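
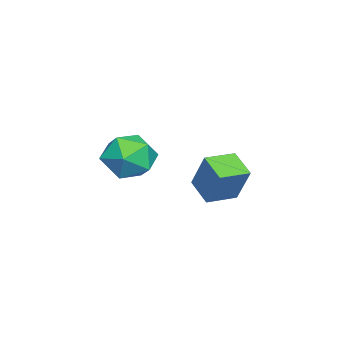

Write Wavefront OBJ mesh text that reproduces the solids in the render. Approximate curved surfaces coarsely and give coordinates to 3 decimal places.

v 1.253 2.593 1.632
v 1.616 3.059 2.801
v 0.547 3.27 1.581
v 0.91 3.737 2.75
v 1.85 3.183 1.21
v 2.213 3.65 2.379
v 1.144 3.861 1.159
v 1.507 4.327 2.328
v 0.347 1.116 1.531
v 0.773 0.483 2.054
v -0.893 0.277 1.526
v -0.467 -0.356 2.049
v -0.682 0.47 2.406
v 0.084 0.988 2.409
v -0.204 -0.228 1.171
v 0.562 0.29 1.174
v 0.433 -0.348 1.831
v 0.138 0.083 2.595
v -0.258 0.677 0.985
v -0.553 1.108 1.749
f 2 4 1
f 5 2 1
f 1 4 3
f 3 5 1
f 2 8 4
f 6 2 5
f 6 8 2
f 4 8 3
f 7 5 3
f 3 8 7
f 7 6 5
f 8 6 7
f 9 20 14
f 9 14 10
f 9 10 16
f 9 16 19
f 9 19 20
f 10 14 18
f 14 20 13
f 20 19 11
f 19 16 15
f 16 10 17
f 12 18 13
f 12 13 11
f 12 11 15
f 12 15 17
f 12 17 18
f 13 18 14
f 11 13 20
f 15 11 19
f 17 15 16
f 18 17 10



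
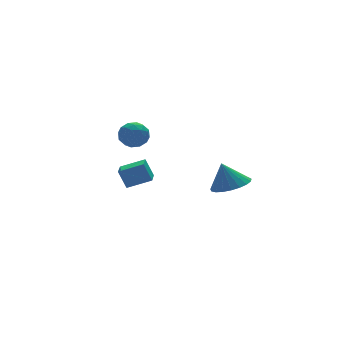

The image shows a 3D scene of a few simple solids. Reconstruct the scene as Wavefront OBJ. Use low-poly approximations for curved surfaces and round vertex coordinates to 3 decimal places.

v 0.212 -3.941 1.905
v 0.763 -3.259 1.827
v -0.052 -3.599 3.035
v 0.447 -3.115 1.71
v 0.091 -3.114 1.627
v -0.245 -3.256 1.592
v -0.501 -3.517 1.611
v -0.634 -3.85 1.68
v -0.621 -4.199 1.789
v -0.464 -4.504 1.917
v -0.19 -4.711 2.044
v 0.153 -4.785 2.146
v 0.507 -4.713 2.207
v 0.809 -4.507 2.215
v 1.009 -4.204 2.17
v 1.07 -3.855 2.079
v 0.983 -3.52 1.958
v -1.404 2.156 2.938
v -0.86 1.68 2.872
v -2.18 1.3 2.728
v -1.636 0.824 2.662
v -1.79 1.112 3.31
v -1.31 1.64 3.44
v -1.73 1.34 2.16
v -1.25 1.868 2.29
v -1.062 1.175 2.391
v -1.099 1.034 3.102
v -1.941 1.946 2.498
v -1.978 1.805 3.209
v -1.064 1.993 2.924
v -1.976 0.987 2.676
v -2.066 1.156 3.057
v -1.747 0.876 3.019
v -1.328 1.97 3.257
v -1.009 1.69 3.219
v -1.556 1.356 3.476
v -2.031 1.29 2.381
v -1.712 1.01 2.343
v -1.293 2.104 2.581
v -0.974 1.824 2.543
v -1.484 1.624 2.124
v -0.863 1.416 2.602
v -1.319 0.913 2.479
v -1.374 1.217 2.184
v -1.092 1.527 2.26
v -0.885 1.333 3.02
v -1.341 0.831 2.896
v -1.431 1 3.277
v -1.15 1.31 3.354
v -1.003 1.037 2.737
v -1.699 2.149 2.704
v -2.155 1.647 2.58
v -1.89 1.67 2.246
v -1.609 1.98 2.323
v -1.721 2.067 3.121
v -2.177 1.564 2.998
v -1.948 1.453 3.34
v -1.666 1.763 3.416
v -2.037 1.943 2.863
v -2.713 -0.26 0.686
v -2.947 0.062 1.549
v -2.249 0.528 0.517
v -2.483 0.85 1.38
v -1.757 -0.73 1.12
v -1.991 -0.408 1.983
v -1.293 0.058 0.951
v -1.527 0.38 1.814
f 2 1 4
f 2 4 3
f 4 1 5
f 4 5 3
f 5 1 6
f 5 6 3
f 6 1 7
f 6 7 3
f 7 1 8
f 7 8 3
f 8 1 9
f 8 9 3
f 9 1 10
f 9 10 3
f 10 1 11
f 10 11 3
f 11 1 12
f 11 12 3
f 12 1 13
f 12 13 3
f 13 1 14
f 13 14 3
f 14 1 15
f 14 15 3
f 15 1 16
f 15 16 3
f 16 1 17
f 16 17 3
f 17 1 2
f 17 2 3
f 18 55 34
f 55 29 58
f 34 58 23
f 55 58 34
f 18 34 30
f 34 23 35
f 30 35 19
f 34 35 30
f 18 30 39
f 30 19 40
f 39 40 25
f 30 40 39
f 18 39 51
f 39 25 54
f 51 54 28
f 39 54 51
f 18 51 55
f 51 28 59
f 55 59 29
f 51 59 55
f 19 35 46
f 35 23 49
f 46 49 27
f 35 49 46
f 23 58 36
f 58 29 57
f 36 57 22
f 58 57 36
f 29 59 56
f 59 28 52
f 56 52 20
f 59 52 56
f 28 54 53
f 54 25 41
f 53 41 24
f 54 41 53
f 25 40 45
f 40 19 42
f 45 42 26
f 40 42 45
f 21 47 33
f 47 27 48
f 33 48 22
f 47 48 33
f 21 33 31
f 33 22 32
f 31 32 20
f 33 32 31
f 21 31 38
f 31 20 37
f 38 37 24
f 31 37 38
f 21 38 43
f 38 24 44
f 43 44 26
f 38 44 43
f 21 43 47
f 43 26 50
f 47 50 27
f 43 50 47
f 22 48 36
f 48 27 49
f 36 49 23
f 48 49 36
f 20 32 56
f 32 22 57
f 56 57 29
f 32 57 56
f 24 37 53
f 37 20 52
f 53 52 28
f 37 52 53
f 26 44 45
f 44 24 41
f 45 41 25
f 44 41 45
f 27 50 46
f 50 26 42
f 46 42 19
f 50 42 46
f 61 63 60
f 64 61 60
f 60 63 62
f 62 64 60
f 61 67 63
f 65 61 64
f 65 67 61
f 63 67 62
f 66 64 62
f 62 67 66
f 66 65 64
f 67 65 66



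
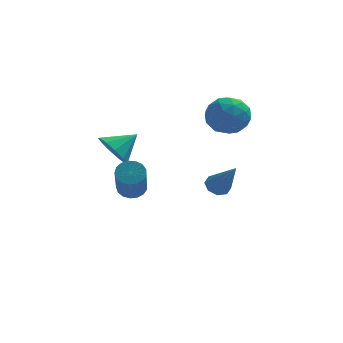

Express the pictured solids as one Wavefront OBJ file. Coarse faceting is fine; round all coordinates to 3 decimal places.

v 0.752 2.577 3.304
v 1.743 2.623 3.739
v 1.017 0.897 2.881
v 2.008 0.943 3.316
v 1.134 0.994 3.953
v 0.97 2.032 4.215
v 1.79 1.488 2.405
v 1.626 2.526 2.667
v 2.384 1.95 3.183
v 1.979 1.645 4.14
v 0.781 1.875 2.48
v 0.376 1.57 3.437
v 1.224 2.747 3.559
v 1.536 0.773 3.061
v 1.022 0.802 3.436
v 1.604 0.83 3.691
v 0.77 2.4 3.839
v 1.353 2.427 4.094
v 0.994 1.47 4.22
v 1.407 1.093 2.526
v 1.99 1.12 2.781
v 1.156 2.69 2.929
v 1.738 2.718 3.184
v 1.766 2.05 2.4
v 2.184 2.379 3.488
v 2.339 1.392 3.239
v 2.211 1.712 2.704
v 2.115 2.322 2.857
v 1.945 2.2 4.05
v 2.101 1.213 3.801
v 1.587 1.242 4.176
v 1.491 1.852 4.33
v 2.322 1.804 3.723
v 0.659 2.307 2.819
v 0.815 1.32 2.57
v 1.269 1.668 2.29
v 1.173 2.278 2.444
v 0.421 2.128 3.381
v 0.576 1.141 3.132
v 0.645 1.198 3.763
v 0.549 1.808 3.916
v 0.438 1.716 2.897
v -3.556 -0.629 2.37
v -2.942 -1.147 1.863
v -2.524 -0.111 3.09
v -3.011 -0.631 1.592
v -3.289 -0.115 1.617
v -3.668 0.206 1.931
v -4.005 0.207 2.412
v -4.17 -0.111 2.877
v -4.1 -0.627 3.149
v -3.822 -1.143 3.123
v -3.443 -1.464 2.81
v -3.107 -1.465 2.329
v 1.006 2.687 -1.489
v 1.402 2.369 -1.879
v 1.754 1.633 0.129
v 1.602 2.781 -1.703
v 1.453 3.137 -1.402
v 1.042 3.23 -1.152
v 0.61 3.004 -1.099
v 0.411 2.593 -1.274
v 0.56 2.237 -1.576
v 0.97 2.144 -1.826
v -2.757 -1.935 0.906
v -2.265 -2.253 0.624
v -2.29 -3.702 2.212
v -2.783 -3.385 2.494
v -2.124 -2.049 0.812
v -2.149 -3.499 2.4
v -2.128 -1.819 1.022
v -2.154 -3.269 2.61
v -2.277 -1.616 1.205
v -2.302 -3.066 2.793
v -2.535 -1.486 1.32
v -2.56 -2.936 2.907
v -2.844 -1.459 1.34
v -2.869 -2.908 2.927
v -3.134 -1.541 1.26
v -3.159 -2.99 2.848
v -3.337 -1.713 1.1
v -3.362 -3.163 2.687
v -3.407 -1.936 0.895
v -3.432 -3.386 2.483
v -3.329 -2.159 0.693
v -3.354 -3.609 2.28
v -3.12 -2.331 0.539
v -3.145 -3.781 2.127
v -2.827 -2.412 0.47
v -2.852 -3.861 2.057
v -2.519 -2.384 0.5
v -2.544 -3.833 2.088
f 1 38 17
f 38 12 41
f 17 41 6
f 38 41 17
f 1 17 13
f 17 6 18
f 13 18 2
f 17 18 13
f 1 13 22
f 13 2 23
f 22 23 8
f 13 23 22
f 1 22 34
f 22 8 37
f 34 37 11
f 22 37 34
f 1 34 38
f 34 11 42
f 38 42 12
f 34 42 38
f 2 18 29
f 18 6 32
f 29 32 10
f 18 32 29
f 6 41 19
f 41 12 40
f 19 40 5
f 41 40 19
f 12 42 39
f 42 11 35
f 39 35 3
f 42 35 39
f 11 37 36
f 37 8 24
f 36 24 7
f 37 24 36
f 8 23 28
f 23 2 25
f 28 25 9
f 23 25 28
f 4 30 16
f 30 10 31
f 16 31 5
f 30 31 16
f 4 16 14
f 16 5 15
f 14 15 3
f 16 15 14
f 4 14 21
f 14 3 20
f 21 20 7
f 14 20 21
f 4 21 26
f 21 7 27
f 26 27 9
f 21 27 26
f 4 26 30
f 26 9 33
f 30 33 10
f 26 33 30
f 5 31 19
f 31 10 32
f 19 32 6
f 31 32 19
f 3 15 39
f 15 5 40
f 39 40 12
f 15 40 39
f 7 20 36
f 20 3 35
f 36 35 11
f 20 35 36
f 9 27 28
f 27 7 24
f 28 24 8
f 27 24 28
f 10 33 29
f 33 9 25
f 29 25 2
f 33 25 29
f 44 43 46
f 44 46 45
f 46 43 47
f 46 47 45
f 47 43 48
f 47 48 45
f 48 43 49
f 48 49 45
f 49 43 50
f 49 50 45
f 50 43 51
f 50 51 45
f 51 43 52
f 51 52 45
f 52 43 53
f 52 53 45
f 53 43 54
f 53 54 45
f 54 43 44
f 54 44 45
f 56 55 58
f 56 58 57
f 58 55 59
f 58 59 57
f 59 55 60
f 59 60 57
f 60 55 61
f 60 61 57
f 61 55 62
f 61 62 57
f 62 55 63
f 62 63 57
f 63 55 64
f 63 64 57
f 64 55 56
f 64 56 57
f 66 65 69
f 66 69 67
f 67 69 70
f 67 70 68
f 69 65 71
f 69 71 70
f 70 71 72
f 70 72 68
f 71 65 73
f 71 73 72
f 72 73 74
f 72 74 68
f 73 65 75
f 73 75 74
f 74 75 76
f 74 76 68
f 75 65 77
f 75 77 76
f 76 77 78
f 76 78 68
f 77 65 79
f 77 79 78
f 78 79 80
f 78 80 68
f 79 65 81
f 79 81 80
f 80 81 82
f 80 82 68
f 81 65 83
f 81 83 82
f 82 83 84
f 82 84 68
f 83 65 85
f 83 85 84
f 84 85 86
f 84 86 68
f 85 65 87
f 85 87 86
f 86 87 88
f 86 88 68
f 87 65 89
f 87 89 88
f 88 89 90
f 88 90 68
f 89 65 91
f 89 91 90
f 90 91 92
f 90 92 68
f 91 65 66
f 91 66 92
f 92 66 67
f 92 67 68



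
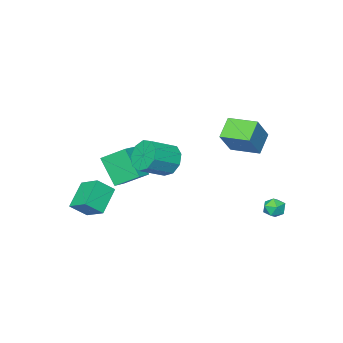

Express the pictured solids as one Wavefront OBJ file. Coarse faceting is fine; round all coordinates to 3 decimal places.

v 2.948 -3.834 -2.75
v 3.749 -4.244 -1.971
v 2.907 -2.569 -2.042
v 3.708 -2.98 -1.263
v 4.212 -3.24 -3.737
v 5.013 -3.651 -2.958
v 4.171 -1.976 -3.029
v 4.972 -2.386 -2.25
v 2.799 1.465 1.75
v 3.142 1.048 0.957
v 4.524 0.777 1.696
v 4.181 1.195 2.49
v 3.274 1.691 0.947
v 4.655 1.42 1.686
v 3.183 2.229 1.313
v 4.565 1.958 2.052
v 2.913 2.409 1.884
v 4.294 2.138 2.623
v 2.59 2.148 2.392
v 3.971 1.877 3.131
v 2.364 1.567 2.6
v 3.746 1.296 3.339
v 2.343 0.939 2.41
v 3.724 0.668 3.15
v 2.535 0.557 1.912
v 3.916 0.286 2.652
v 2.85 0.6 1.338
v 4.232 0.329 2.077
v -2.359 0.882 1.749
v -1.338 1.173 3.139
v -2.959 2.392 1.873
v -1.938 2.683 3.264
v -1.382 1.337 0.936
v -0.361 1.628 2.327
v -1.982 2.847 1.061
v -0.961 3.138 2.451
v -3.222 3.461 -2.758
v -2.556 3.558 -2.742
v -3.084 2.622 -3.438
v -2.418 2.719 -3.422
v -2.739 2.493 -2.875
v -2.824 3.011 -2.455
v -2.816 3.169 -3.725
v -2.901 3.687 -3.305
v -2.305 3.377 -3.34
v -2.257 2.959 -2.814
v -3.383 3.221 -3.366
v -3.335 2.803 -2.84
v 1.302 -1.8 -1.206
v 1.235 -3.006 0.273
v 2.18 -1.501 -0.924
v 2.114 -2.707 0.556
v 1.986 -2.953 -2.116
v 1.92 -4.159 -0.636
v 2.865 -2.654 -1.833
v 2.798 -3.86 -0.354
f 2 4 1
f 5 2 1
f 1 4 3
f 3 5 1
f 2 8 4
f 6 2 5
f 6 8 2
f 4 8 3
f 7 5 3
f 3 8 7
f 7 6 5
f 8 6 7
f 10 9 13
f 10 13 11
f 11 13 14
f 11 14 12
f 13 9 15
f 13 15 14
f 14 15 16
f 14 16 12
f 15 9 17
f 15 17 16
f 16 17 18
f 16 18 12
f 17 9 19
f 17 19 18
f 18 19 20
f 18 20 12
f 19 9 21
f 19 21 20
f 20 21 22
f 20 22 12
f 21 9 23
f 21 23 22
f 22 23 24
f 22 24 12
f 23 9 25
f 23 25 24
f 24 25 26
f 24 26 12
f 25 9 27
f 25 27 26
f 26 27 28
f 26 28 12
f 27 9 10
f 27 10 28
f 28 10 11
f 28 11 12
f 30 32 29
f 33 30 29
f 29 32 31
f 31 33 29
f 30 36 32
f 34 30 33
f 34 36 30
f 32 36 31
f 35 33 31
f 31 36 35
f 35 34 33
f 36 34 35
f 37 48 42
f 37 42 38
f 37 38 44
f 37 44 47
f 37 47 48
f 38 42 46
f 42 48 41
f 48 47 39
f 47 44 43
f 44 38 45
f 40 46 41
f 40 41 39
f 40 39 43
f 40 43 45
f 40 45 46
f 41 46 42
f 39 41 48
f 43 39 47
f 45 43 44
f 46 45 38
f 50 52 49
f 53 50 49
f 49 52 51
f 51 53 49
f 50 56 52
f 54 50 53
f 54 56 50
f 52 56 51
f 55 53 51
f 51 56 55
f 55 54 53
f 56 54 55



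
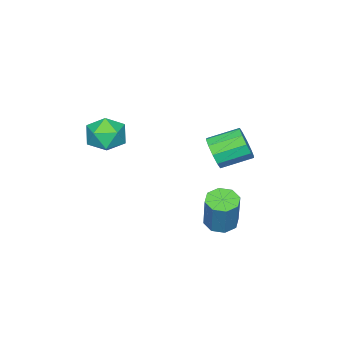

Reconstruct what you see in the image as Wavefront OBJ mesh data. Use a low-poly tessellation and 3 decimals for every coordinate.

v -3.172 0.857 -0.565
v -2.694 0.924 0.171
v -3.691 1.99 0.721
v -4.168 1.923 -0.015
v -2.503 1.286 -0.186
v -3.5 2.353 0.364
v -2.568 1.485 -0.688
v -3.565 2.551 -0.139
v -2.863 1.444 -1.143
v -3.86 2.51 -0.594
v -3.276 1.178 -1.377
v -4.273 2.245 -0.828
v -3.649 0.79 -1.301
v -4.646 1.856 -0.751
v -3.84 0.427 -0.944
v -4.837 1.494 -0.394
v -3.775 0.229 -0.441
v -4.772 1.295 0.108
v -3.48 0.27 0.014
v -4.477 1.336 0.563
v -3.067 0.535 0.248
v -4.064 1.602 0.797
v -2.524 1.747 -4.249
v -1.775 1.755 -4.466
v -1.247 2.18 -2.628
v -1.996 2.173 -2.411
v -2.033 2.291 -4.516
v -1.504 2.716 -2.678
v -2.578 2.509 -4.41
v -2.05 2.934 -2.571
v -3.092 2.28 -4.209
v -2.564 2.706 -2.371
v -3.273 1.74 -4.032
v -2.745 2.165 -2.194
v -3.016 1.204 -3.982
v -2.487 1.629 -2.144
v -2.47 0.986 -4.089
v -1.942 1.411 -2.25
v -1.956 1.214 -4.289
v -1.428 1.64 -2.451
v -1.054 -2.742 0.49
v -0.559 -2.992 -0.391
v -2.001 -4.128 0.351
v -1.506 -4.378 -0.53
v -1.003 -4.422 0.381
v -0.418 -3.565 0.467
v -2.142 -3.555 -0.507
v -1.557 -2.698 -0.421
v -1.231 -3.495 -1.007
v -0.527 -4.031 -0.458
v -2.033 -3.089 0.418
v -1.329 -3.625 0.967
f 2 1 5
f 2 5 3
f 3 5 6
f 3 6 4
f 5 1 7
f 5 7 6
f 6 7 8
f 6 8 4
f 7 1 9
f 7 9 8
f 8 9 10
f 8 10 4
f 9 1 11
f 9 11 10
f 10 11 12
f 10 12 4
f 11 1 13
f 11 13 12
f 12 13 14
f 12 14 4
f 13 1 15
f 13 15 14
f 14 15 16
f 14 16 4
f 15 1 17
f 15 17 16
f 16 17 18
f 16 18 4
f 17 1 19
f 17 19 18
f 18 19 20
f 18 20 4
f 19 1 21
f 19 21 20
f 20 21 22
f 20 22 4
f 21 1 2
f 21 2 22
f 22 2 3
f 22 3 4
f 24 23 27
f 24 27 25
f 25 27 28
f 25 28 26
f 27 23 29
f 27 29 28
f 28 29 30
f 28 30 26
f 29 23 31
f 29 31 30
f 30 31 32
f 30 32 26
f 31 23 33
f 31 33 32
f 32 33 34
f 32 34 26
f 33 23 35
f 33 35 34
f 34 35 36
f 34 36 26
f 35 23 37
f 35 37 36
f 36 37 38
f 36 38 26
f 37 23 39
f 37 39 38
f 38 39 40
f 38 40 26
f 39 23 24
f 39 24 40
f 40 24 25
f 40 25 26
f 41 52 46
f 41 46 42
f 41 42 48
f 41 48 51
f 41 51 52
f 42 46 50
f 46 52 45
f 52 51 43
f 51 48 47
f 48 42 49
f 44 50 45
f 44 45 43
f 44 43 47
f 44 47 49
f 44 49 50
f 45 50 46
f 43 45 52
f 47 43 51
f 49 47 48
f 50 49 42



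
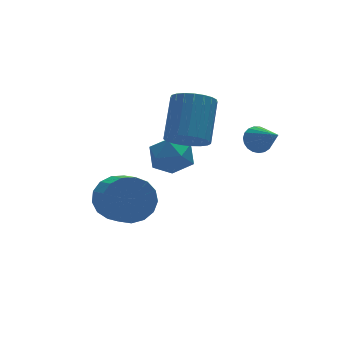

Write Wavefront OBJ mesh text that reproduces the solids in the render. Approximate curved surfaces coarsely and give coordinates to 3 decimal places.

v -1.558 3.916 -2.852
v -0.988 4.14 -3.531
v -0.892 2.6 -2.729
v -0.322 2.824 -3.408
v -0.261 3.249 -2.6
v -0.672 4.062 -2.676
v -1.208 2.678 -3.584
v -1.619 3.491 -3.66
v -0.772 3.375 -3.984
v -0.186 3.728 -3.376
v -1.694 3.012 -2.884
v -1.108 3.365 -2.276
v 0.56 -0.459 -0.473
v 0.789 -0.131 -0.081
v 0.76 -1.561 0.333
v 0.564 -0.128 -0.021
v 0.339 -0.182 -0.039
v 0.151 -0.284 -0.133
v 0.034 -0.416 -0.285
v 0.009 -0.556 -0.469
v 0.078 -0.679 -0.654
v 0.231 -0.764 -0.808
v 0.441 -0.796 -0.904
v 0.671 -0.769 -0.925
v 0.882 -0.69 -0.868
v 1.038 -0.57 -0.743
v 1.111 -0.431 -0.571
v 1.088 -0.297 -0.382
v 0.975 -0.191 -0.209
v -0.889 2.107 -1.657
v -0.285 2.306 -2.19
v 0.473 3.472 -0.897
v -0.131 3.273 -0.363
v -0.526 2.542 -2.263
v 0.233 3.709 -0.969
v -0.829 2.704 -2.23
v -0.07 3.87 -0.937
v -1.143 2.762 -2.099
v -0.384 3.928 -0.805
v -1.413 2.707 -1.891
v -0.654 3.873 -0.597
v -1.592 2.548 -1.643
v -0.833 3.714 -0.349
v -1.65 2.313 -1.397
v -0.891 3.479 -0.103
v -1.576 2.042 -1.196
v -0.818 3.208 0.098
v -1.384 1.783 -1.075
v -0.625 2.949 0.219
v -1.106 1.579 -1.054
v -0.347 2.745 0.24
v -0.791 1.467 -1.138
v -0.032 2.633 0.156
v -0.492 1.465 -1.311
v 0.267 2.631 -0.018
v -0.263 1.575 -1.545
v 0.496 2.741 -0.251
v -0.141 1.776 -1.797
v 0.617 2.942 -0.503
v -0.149 2.035 -2.026
v 0.609 3.201 -0.732
v -3.331 2.362 -4.101
v -2.627 1.988 -4.653
v -2.744 0.644 -3.891
v -3.449 1.018 -3.339
v -2.4 2.173 -4.292
v -2.517 0.828 -3.53
v -2.386 2.401 -3.888
v -2.503 1.056 -3.126
v -2.589 2.62 -3.533
v -2.706 1.275 -2.771
v -2.962 2.78 -3.307
v -3.079 1.435 -2.545
v -3.42 2.844 -3.264
v -3.537 1.5 -2.502
v -3.857 2.798 -3.412
v -3.974 1.454 -2.65
v -4.174 2.653 -3.718
v -4.291 1.308 -2.956
v -4.298 2.44 -4.112
v -4.415 1.096 -3.35
v -4.201 2.21 -4.503
v -4.318 0.865 -3.741
v -3.904 2.015 -4.802
v -4.021 0.67 -4.04
v -3.476 1.899 -4.941
v -3.593 0.554 -4.179
v -3.015 1.889 -4.887
v -3.132 0.545 -4.125
f 1 12 6
f 1 6 2
f 1 2 8
f 1 8 11
f 1 11 12
f 2 6 10
f 6 12 5
f 12 11 3
f 11 8 7
f 8 2 9
f 4 10 5
f 4 5 3
f 4 3 7
f 4 7 9
f 4 9 10
f 5 10 6
f 3 5 12
f 7 3 11
f 9 7 8
f 10 9 2
f 14 13 16
f 14 16 15
f 16 13 17
f 16 17 15
f 17 13 18
f 17 18 15
f 18 13 19
f 18 19 15
f 19 13 20
f 19 20 15
f 20 13 21
f 20 21 15
f 21 13 22
f 21 22 15
f 22 13 23
f 22 23 15
f 23 13 24
f 23 24 15
f 24 13 25
f 24 25 15
f 25 13 26
f 25 26 15
f 26 13 27
f 26 27 15
f 27 13 28
f 27 28 15
f 28 13 29
f 28 29 15
f 29 13 14
f 29 14 15
f 31 30 34
f 31 34 32
f 32 34 35
f 32 35 33
f 34 30 36
f 34 36 35
f 35 36 37
f 35 37 33
f 36 30 38
f 36 38 37
f 37 38 39
f 37 39 33
f 38 30 40
f 38 40 39
f 39 40 41
f 39 41 33
f 40 30 42
f 40 42 41
f 41 42 43
f 41 43 33
f 42 30 44
f 42 44 43
f 43 44 45
f 43 45 33
f 44 30 46
f 44 46 45
f 45 46 47
f 45 47 33
f 46 30 48
f 46 48 47
f 47 48 49
f 47 49 33
f 48 30 50
f 48 50 49
f 49 50 51
f 49 51 33
f 50 30 52
f 50 52 51
f 51 52 53
f 51 53 33
f 52 30 54
f 52 54 53
f 53 54 55
f 53 55 33
f 54 30 56
f 54 56 55
f 55 56 57
f 55 57 33
f 56 30 58
f 56 58 57
f 57 58 59
f 57 59 33
f 58 30 60
f 58 60 59
f 59 60 61
f 59 61 33
f 60 30 31
f 60 31 61
f 61 31 32
f 61 32 33
f 63 62 66
f 63 66 64
f 64 66 67
f 64 67 65
f 66 62 68
f 66 68 67
f 67 68 69
f 67 69 65
f 68 62 70
f 68 70 69
f 69 70 71
f 69 71 65
f 70 62 72
f 70 72 71
f 71 72 73
f 71 73 65
f 72 62 74
f 72 74 73
f 73 74 75
f 73 75 65
f 74 62 76
f 74 76 75
f 75 76 77
f 75 77 65
f 76 62 78
f 76 78 77
f 77 78 79
f 77 79 65
f 78 62 80
f 78 80 79
f 79 80 81
f 79 81 65
f 80 62 82
f 80 82 81
f 81 82 83
f 81 83 65
f 82 62 84
f 82 84 83
f 83 84 85
f 83 85 65
f 84 62 86
f 84 86 85
f 85 86 87
f 85 87 65
f 86 62 88
f 86 88 87
f 87 88 89
f 87 89 65
f 88 62 63
f 88 63 89
f 89 63 64
f 89 64 65



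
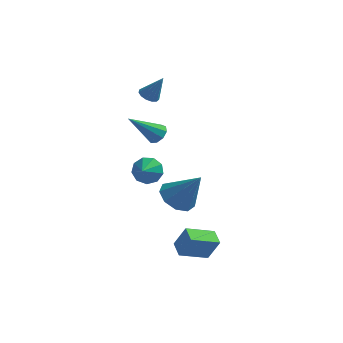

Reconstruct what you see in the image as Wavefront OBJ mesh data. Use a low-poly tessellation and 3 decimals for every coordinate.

v -0.989 -1.852 0.722
v -0.192 -1.899 0.677
v -1.011 -2.708 1.238
v -0.338 -1.624 1.127
v -0.789 -1.456 1.388
v -1.334 -1.473 1.337
v -1.717 -1.667 0.998
v -1.76 -1.948 0.53
v -1.442 -2.183 0.152
v -0.912 -2.264 0.041
v -0.419 -2.152 0.248
v 1.07 -3.74 -3.683
v 1.647 -3.702 -2.486
v 0.611 -2.98 -3.486
v 1.188 -2.942 -2.289
v 2.272 -2.858 -4.291
v 2.849 -2.82 -3.094
v 1.813 -2.098 -4.094
v 2.39 -2.06 -2.897
v -2.435 3.525 2.597
v -2.142 3.031 2.466
v -1.705 3.615 3.903
v -1.959 3.282 2.347
v -1.928 3.61 2.307
v -2.058 3.912 2.359
v -2.308 4.091 2.487
v -2.598 4.09 2.649
v -2.837 3.91 2.795
v -2.948 3.608 2.877
v -2.896 3.28 2.871
v -2.698 3.029 2.778
v -2.417 2.936 2.627
v -1.83 2.933 0.176
v -1.305 2.784 0.529
v -3.09 2.027 1.664
v -1.457 3.185 0.645
v -1.784 3.469 0.541
v -2.132 3.501 0.266
v -2.339 3.268 -0.051
v -2.307 2.878 -0.262
v -2.053 2.514 -0.268
v -1.694 2.345 -0.066
v -1.399 2.452 0.248
v 0.289 -1.112 -1.437
v 0.915 -0.381 -1.831
v 1.491 -1.228 0.257
v 0.401 -0.078 -1.445
v -0.166 -0.258 -1.055
v -0.52 -0.838 -0.844
v -0.495 -1.546 -0.91
v -0.104 -2.051 -1.222
v 0.472 -2.116 -1.635
v 0.962 -1.712 -1.955
v 1.137 -1.027 -2.033
f 2 1 4
f 2 4 3
f 4 1 5
f 4 5 3
f 5 1 6
f 5 6 3
f 6 1 7
f 6 7 3
f 7 1 8
f 7 8 3
f 8 1 9
f 8 9 3
f 9 1 10
f 9 10 3
f 10 1 11
f 10 11 3
f 11 1 2
f 11 2 3
f 13 15 12
f 16 13 12
f 12 15 14
f 14 16 12
f 13 19 15
f 17 13 16
f 17 19 13
f 15 19 14
f 18 16 14
f 14 19 18
f 18 17 16
f 19 17 18
f 21 20 23
f 21 23 22
f 23 20 24
f 23 24 22
f 24 20 25
f 24 25 22
f 25 20 26
f 25 26 22
f 26 20 27
f 26 27 22
f 27 20 28
f 27 28 22
f 28 20 29
f 28 29 22
f 29 20 30
f 29 30 22
f 30 20 31
f 30 31 22
f 31 20 32
f 31 32 22
f 32 20 21
f 32 21 22
f 34 33 36
f 34 36 35
f 36 33 37
f 36 37 35
f 37 33 38
f 37 38 35
f 38 33 39
f 38 39 35
f 39 33 40
f 39 40 35
f 40 33 41
f 40 41 35
f 41 33 42
f 41 42 35
f 42 33 43
f 42 43 35
f 43 33 34
f 43 34 35
f 45 44 47
f 45 47 46
f 47 44 48
f 47 48 46
f 48 44 49
f 48 49 46
f 49 44 50
f 49 50 46
f 50 44 51
f 50 51 46
f 51 44 52
f 51 52 46
f 52 44 53
f 52 53 46
f 53 44 54
f 53 54 46
f 54 44 45
f 54 45 46



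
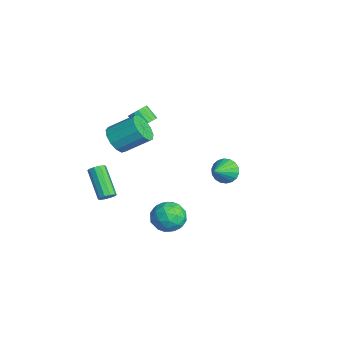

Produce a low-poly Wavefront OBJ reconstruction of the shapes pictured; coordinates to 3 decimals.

v 0.613 -3.609 -2.355
v 0.95 -3.508 -1.945
v -0.656 -3.711 -0.576
v -0.993 -3.811 -0.985
v 0.824 -3.217 -2.049
v -0.782 -3.42 -0.68
v 0.618 -3.075 -2.27
v -0.988 -3.278 -0.901
v 0.41 -3.138 -2.523
v -1.196 -3.34 -1.154
v 0.279 -3.38 -2.712
v -1.327 -3.583 -1.343
v 0.276 -3.709 -2.764
v -1.33 -3.912 -1.395
v 0.402 -4 -2.66
v -1.204 -4.203 -1.291
v 0.608 -4.142 -2.439
v -0.998 -4.345 -1.07
v 0.816 -4.08 -2.186
v -0.79 -4.282 -0.817
v 0.947 -3.837 -1.997
v -0.659 -4.04 -0.628
v 0.109 -2.934 1.999
v 1.044 -3.165 1.888
v 1.527 -1.717 2.951
v 0.591 -1.486 3.061
v 0.921 -2.824 1.48
v 1.403 -1.376 2.542
v 0.539 -2.518 1.236
v 1.022 -1.07 2.298
v 0.021 -2.344 1.234
v 0.504 -0.896 2.297
v -0.469 -2.357 1.475
v 0.014 -0.909 2.538
v -0.776 -2.554 1.882
v -0.293 -1.106 2.945
v -0.802 -2.871 2.327
v -0.319 -1.423 3.389
v -0.539 -3.208 2.667
v -0.056 -1.76 3.729
v -0.07 -3.459 2.795
v 0.413 -2.011 3.857
v 0.455 -3.542 2.67
v 0.938 -2.094 3.733
v 0.871 -3.433 2.332
v 1.354 -1.985 3.395
v -1.458 -0.693 1.906
v -1.063 -0.487 2.38
v -1.688 -0.922 3.088
v -2.082 -1.127 2.614
v -1.266 -0.253 2.344
v -1.89 -0.688 3.053
v -1.512 -0.12 2.209
v -2.137 -0.555 2.918
v -1.746 -0.118 2.004
v -2.371 -0.553 2.712
v -1.914 -0.248 1.776
v -2.539 -0.683 2.485
v -1.977 -0.48 1.578
v -2.602 -0.915 2.287
v -1.922 -0.76 1.455
v -2.546 -1.195 2.164
v -1.76 -1.025 1.436
v -2.384 -1.46 2.144
v -1.528 -1.214 1.524
v -2.153 -1.648 2.232
v -1.281 -1.283 1.699
v -1.906 -1.718 2.408
v -1.074 -1.217 1.922
v -1.699 -1.652 2.63
v -0.955 -1.031 2.141
v -1.58 -1.466 2.85
v -0.951 -0.767 2.306
v -1.576 -1.202 3.015
v -2.706 4.339 -4.125
v -2.011 4.565 -4.651
v -1.754 3.341 -3.295
v -1.989 4.833 -4.354
v -2.109 5.003 -4.011
v -2.347 5.042 -3.692
v -2.656 4.941 -3.458
v -2.975 4.722 -3.356
v -3.241 4.426 -3.406
v -3.401 4.114 -3.599
v -3.423 3.846 -3.896
v -3.303 3.676 -4.238
v -3.065 3.637 -4.558
v -2.756 3.737 -4.792
v -2.437 3.957 -4.894
v -2.171 4.252 -4.843
v 3.166 -0.561 -1.53
v 3.628 0.003 -2.331
v 4.072 -1.983 -2.009
v 4.534 -1.419 -2.81
v 4.78 -1.196 -1.779
v 4.22 -0.317 -1.484
v 3.48 -1.663 -2.856
v 2.92 -0.784 -2.561
v 3.821 -0.678 -3.151
v 4.625 -0.39 -2.485
v 3.075 -1.59 -1.855
v 3.879 -1.302 -1.189
v 3.317 -0.154 -1.889
v 4.383 -1.826 -2.451
v 4.528 -1.695 -1.845
v 4.799 -1.363 -2.316
v 3.666 -0.343 -1.39
v 3.937 -0.011 -1.861
v 4.615 -0.716 -1.537
v 3.763 -1.969 -2.479
v 4.034 -1.637 -2.95
v 2.901 -0.617 -2.024
v 3.172 -0.285 -2.495
v 3.085 -1.264 -2.803
v 3.702 -0.223 -2.842
v 4.235 -1.059 -3.123
v 3.615 -1.202 -3.15
v 3.286 -0.686 -2.976
v 4.175 -0.054 -2.45
v 4.708 -0.889 -2.732
v 4.853 -0.758 -2.126
v 4.523 -0.242 -1.952
v 4.289 -0.454 -2.932
v 2.992 -1.091 -1.608
v 3.525 -1.926 -1.89
v 3.177 -1.738 -2.388
v 2.847 -1.222 -2.214
v 3.465 -0.921 -1.217
v 3.998 -1.757 -1.498
v 4.414 -1.294 -1.364
v 4.085 -0.778 -1.19
v 3.411 -1.526 -1.408
f 2 1 5
f 2 5 3
f 3 5 6
f 3 6 4
f 5 1 7
f 5 7 6
f 6 7 8
f 6 8 4
f 7 1 9
f 7 9 8
f 8 9 10
f 8 10 4
f 9 1 11
f 9 11 10
f 10 11 12
f 10 12 4
f 11 1 13
f 11 13 12
f 12 13 14
f 12 14 4
f 13 1 15
f 13 15 14
f 14 15 16
f 14 16 4
f 15 1 17
f 15 17 16
f 16 17 18
f 16 18 4
f 17 1 19
f 17 19 18
f 18 19 20
f 18 20 4
f 19 1 21
f 19 21 20
f 20 21 22
f 20 22 4
f 21 1 2
f 21 2 22
f 22 2 3
f 22 3 4
f 24 23 27
f 24 27 25
f 25 27 28
f 25 28 26
f 27 23 29
f 27 29 28
f 28 29 30
f 28 30 26
f 29 23 31
f 29 31 30
f 30 31 32
f 30 32 26
f 31 23 33
f 31 33 32
f 32 33 34
f 32 34 26
f 33 23 35
f 33 35 34
f 34 35 36
f 34 36 26
f 35 23 37
f 35 37 36
f 36 37 38
f 36 38 26
f 37 23 39
f 37 39 38
f 38 39 40
f 38 40 26
f 39 23 41
f 39 41 40
f 40 41 42
f 40 42 26
f 41 23 43
f 41 43 42
f 42 43 44
f 42 44 26
f 43 23 45
f 43 45 44
f 44 45 46
f 44 46 26
f 45 23 24
f 45 24 46
f 46 24 25
f 46 25 26
f 48 47 51
f 48 51 49
f 49 51 52
f 49 52 50
f 51 47 53
f 51 53 52
f 52 53 54
f 52 54 50
f 53 47 55
f 53 55 54
f 54 55 56
f 54 56 50
f 55 47 57
f 55 57 56
f 56 57 58
f 56 58 50
f 57 47 59
f 57 59 58
f 58 59 60
f 58 60 50
f 59 47 61
f 59 61 60
f 60 61 62
f 60 62 50
f 61 47 63
f 61 63 62
f 62 63 64
f 62 64 50
f 63 47 65
f 63 65 64
f 64 65 66
f 64 66 50
f 65 47 67
f 65 67 66
f 66 67 68
f 66 68 50
f 67 47 69
f 67 69 68
f 68 69 70
f 68 70 50
f 69 47 71
f 69 71 70
f 70 71 72
f 70 72 50
f 71 47 73
f 71 73 72
f 72 73 74
f 72 74 50
f 73 47 48
f 73 48 74
f 74 48 49
f 74 49 50
f 76 75 78
f 76 78 77
f 78 75 79
f 78 79 77
f 79 75 80
f 79 80 77
f 80 75 81
f 80 81 77
f 81 75 82
f 81 82 77
f 82 75 83
f 82 83 77
f 83 75 84
f 83 84 77
f 84 75 85
f 84 85 77
f 85 75 86
f 85 86 77
f 86 75 87
f 86 87 77
f 87 75 88
f 87 88 77
f 88 75 89
f 88 89 77
f 89 75 90
f 89 90 77
f 90 75 76
f 90 76 77
f 91 128 107
f 128 102 131
f 107 131 96
f 128 131 107
f 91 107 103
f 107 96 108
f 103 108 92
f 107 108 103
f 91 103 112
f 103 92 113
f 112 113 98
f 103 113 112
f 91 112 124
f 112 98 127
f 124 127 101
f 112 127 124
f 91 124 128
f 124 101 132
f 128 132 102
f 124 132 128
f 92 108 119
f 108 96 122
f 119 122 100
f 108 122 119
f 96 131 109
f 131 102 130
f 109 130 95
f 131 130 109
f 102 132 129
f 132 101 125
f 129 125 93
f 132 125 129
f 101 127 126
f 127 98 114
f 126 114 97
f 127 114 126
f 98 113 118
f 113 92 115
f 118 115 99
f 113 115 118
f 94 120 106
f 120 100 121
f 106 121 95
f 120 121 106
f 94 106 104
f 106 95 105
f 104 105 93
f 106 105 104
f 94 104 111
f 104 93 110
f 111 110 97
f 104 110 111
f 94 111 116
f 111 97 117
f 116 117 99
f 111 117 116
f 94 116 120
f 116 99 123
f 120 123 100
f 116 123 120
f 95 121 109
f 121 100 122
f 109 122 96
f 121 122 109
f 93 105 129
f 105 95 130
f 129 130 102
f 105 130 129
f 97 110 126
f 110 93 125
f 126 125 101
f 110 125 126
f 99 117 118
f 117 97 114
f 118 114 98
f 117 114 118
f 100 123 119
f 123 99 115
f 119 115 92
f 123 115 119



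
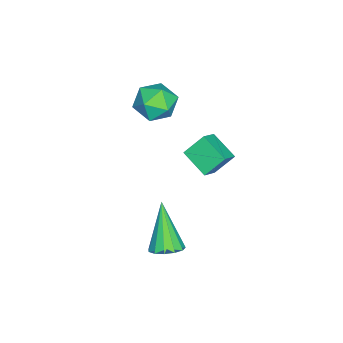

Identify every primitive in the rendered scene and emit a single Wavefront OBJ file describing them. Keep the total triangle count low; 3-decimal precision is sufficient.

v 2.252 2.46 -1.084
v 2.863 2.178 -0.827
v 1.228 1.92 0.764
v 2.861 2.568 -0.715
v 2.665 2.923 -0.719
v 2.338 3.132 -0.84
v 1.984 3.127 -1.037
v 1.715 2.91 -1.25
v 1.616 2.55 -1.41
v 1.719 2.162 -1.466
v 1.991 1.868 -1.401
v 2.346 1.762 -1.235
v 2.671 1.878 -1.021
v -0.121 2.766 3.027
v 0.609 2.591 3.522
v -0.527 3.431 3.859
v 0.204 3.256 4.355
v 0.476 3.784 2.505
v 1.207 3.609 3.001
v 0.071 4.449 3.338
v 0.801 4.274 3.833
v -2.703 1.013 2.2
v -1.973 0.373 2.386
v -3.607 0.307 3.314
v -2.877 -0.333 3.5
v -2.775 0.618 3.748
v -2.216 1.055 3.059
v -3.364 -0.375 2.641
v -2.805 0.062 1.952
v -2.382 -0.485 2.658
v -2.017 0.129 3.342
v -3.563 0.551 2.358
v -3.198 1.165 3.042
f 2 1 4
f 2 4 3
f 4 1 5
f 4 5 3
f 5 1 6
f 5 6 3
f 6 1 7
f 6 7 3
f 7 1 8
f 7 8 3
f 8 1 9
f 8 9 3
f 9 1 10
f 9 10 3
f 10 1 11
f 10 11 3
f 11 1 12
f 11 12 3
f 12 1 13
f 12 13 3
f 13 1 2
f 13 2 3
f 15 17 14
f 18 15 14
f 14 17 16
f 16 18 14
f 15 21 17
f 19 15 18
f 19 21 15
f 17 21 16
f 20 18 16
f 16 21 20
f 20 19 18
f 21 19 20
f 22 33 27
f 22 27 23
f 22 23 29
f 22 29 32
f 22 32 33
f 23 27 31
f 27 33 26
f 33 32 24
f 32 29 28
f 29 23 30
f 25 31 26
f 25 26 24
f 25 24 28
f 25 28 30
f 25 30 31
f 26 31 27
f 24 26 33
f 28 24 32
f 30 28 29
f 31 30 23



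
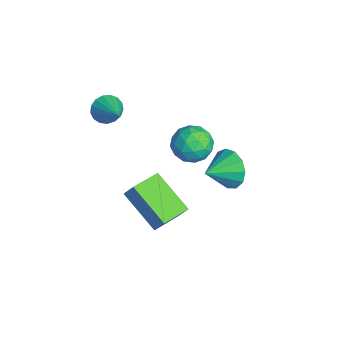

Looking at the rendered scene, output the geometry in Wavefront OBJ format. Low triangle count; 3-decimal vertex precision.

v 2.314 -2.078 -0.186
v 2.588 -1.728 0.491
v 3.906 -1.133 -1.318
v 4.18 -0.782 -0.641
v 3.24 -3.318 0.081
v 3.514 -2.967 0.758
v 4.832 -2.372 -1.051
v 5.106 -2.022 -0.374
v 0.35 1.953 -2.349
v 0.698 2.454 -1.495
v 0.89 0.727 -1.851
v 0.152 2.266 -1.367
v -0.331 1.978 -1.55
v -0.598 1.683 -1.988
v -0.564 1.473 -2.54
v -0.24 1.416 -3.032
v 0.272 1.53 -3.307
v 0.808 1.778 -3.278
v 1.199 2.081 -2.954
v 1.32 2.344 -2.438
v 1.134 2.483 -1.894
v -1.788 1.27 -1.894
v -0.789 1.468 -2.049
v -1.391 -0.208 -1.231
v -0.392 -0.01 -1.386
v -0.92 0.525 -0.681
v -1.165 1.438 -1.09
v -1.015 -0.178 -2.19
v -1.26 0.735 -2.599
v -0.311 0.573 -2.232
v -0.252 1.008 -1.299
v -1.928 0.252 -1.981
v -1.869 0.687 -1.048
v -1.323 1.498 -2.03
v -0.857 -0.238 -1.25
v -1.167 0.076 -0.836
v -0.58 0.192 -0.927
v -1.544 1.481 -1.466
v -0.957 1.597 -1.557
v -1.034 1.043 -0.753
v -1.223 -0.337 -1.723
v -0.636 -0.221 -1.814
v -1.6 1.068 -2.353
v -1.013 1.184 -2.444
v -1.146 0.217 -2.527
v -0.455 1.089 -2.228
v -0.222 0.221 -1.838
v -0.588 0.122 -2.311
v -0.732 0.659 -2.552
v -0.42 1.344 -1.68
v -0.188 0.476 -1.29
v -0.498 0.79 -0.876
v -0.642 1.327 -1.117
v -0.14 0.819 -1.787
v -1.992 0.784 -1.99
v -1.76 -0.084 -1.6
v -1.538 -0.067 -2.163
v -1.682 0.47 -2.404
v -1.958 1.039 -1.442
v -1.725 0.171 -1.052
v -1.448 0.601 -0.728
v -1.592 1.138 -0.969
v -2.04 0.441 -1.493
v -1.097 -3.141 1.702
v -0.795 -2.852 1.079
v 0.357 -2.859 2.538
v -0.943 -2.569 1.242
v -1.127 -2.416 1.51
v -1.303 -2.43 1.822
v -1.433 -2.606 2.107
v -1.485 -2.905 2.299
v -1.449 -3.258 2.354
v -1.332 -3.584 2.26
v -1.161 -3.808 2.038
v -0.975 -3.88 1.739
v -0.817 -3.782 1.432
v -0.724 -3.537 1.187
v -0.715 -3.202 1.059
f 2 4 1
f 5 2 1
f 1 4 3
f 3 5 1
f 2 8 4
f 6 2 5
f 6 8 2
f 4 8 3
f 7 5 3
f 3 8 7
f 7 6 5
f 8 6 7
f 10 9 12
f 10 12 11
f 12 9 13
f 12 13 11
f 13 9 14
f 13 14 11
f 14 9 15
f 14 15 11
f 15 9 16
f 15 16 11
f 16 9 17
f 16 17 11
f 17 9 18
f 17 18 11
f 18 9 19
f 18 19 11
f 19 9 20
f 19 20 11
f 20 9 21
f 20 21 11
f 21 9 10
f 21 10 11
f 22 59 38
f 59 33 62
f 38 62 27
f 59 62 38
f 22 38 34
f 38 27 39
f 34 39 23
f 38 39 34
f 22 34 43
f 34 23 44
f 43 44 29
f 34 44 43
f 22 43 55
f 43 29 58
f 55 58 32
f 43 58 55
f 22 55 59
f 55 32 63
f 59 63 33
f 55 63 59
f 23 39 50
f 39 27 53
f 50 53 31
f 39 53 50
f 27 62 40
f 62 33 61
f 40 61 26
f 62 61 40
f 33 63 60
f 63 32 56
f 60 56 24
f 63 56 60
f 32 58 57
f 58 29 45
f 57 45 28
f 58 45 57
f 29 44 49
f 44 23 46
f 49 46 30
f 44 46 49
f 25 51 37
f 51 31 52
f 37 52 26
f 51 52 37
f 25 37 35
f 37 26 36
f 35 36 24
f 37 36 35
f 25 35 42
f 35 24 41
f 42 41 28
f 35 41 42
f 25 42 47
f 42 28 48
f 47 48 30
f 42 48 47
f 25 47 51
f 47 30 54
f 51 54 31
f 47 54 51
f 26 52 40
f 52 31 53
f 40 53 27
f 52 53 40
f 24 36 60
f 36 26 61
f 60 61 33
f 36 61 60
f 28 41 57
f 41 24 56
f 57 56 32
f 41 56 57
f 30 48 49
f 48 28 45
f 49 45 29
f 48 45 49
f 31 54 50
f 54 30 46
f 50 46 23
f 54 46 50
f 65 64 67
f 65 67 66
f 67 64 68
f 67 68 66
f 68 64 69
f 68 69 66
f 69 64 70
f 69 70 66
f 70 64 71
f 70 71 66
f 71 64 72
f 71 72 66
f 72 64 73
f 72 73 66
f 73 64 74
f 73 74 66
f 74 64 75
f 74 75 66
f 75 64 76
f 75 76 66
f 76 64 77
f 76 77 66
f 77 64 78
f 77 78 66
f 78 64 65
f 78 65 66



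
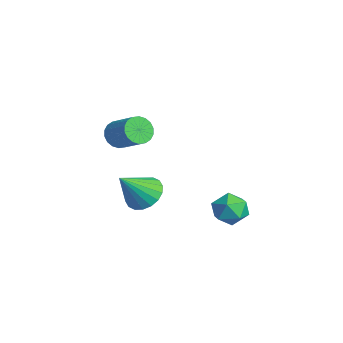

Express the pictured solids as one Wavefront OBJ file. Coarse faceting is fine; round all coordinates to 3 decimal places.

v -0.568 -0.748 -2.857
v 0.369 -0.376 -2.803
v -0.152 -2.012 -1.363
v 0.141 -0.114 -2.518
v -0.228 0.022 -2.3
v -0.664 0.006 -2.192
v -1.081 -0.16 -2.216
v -1.396 -0.442 -2.367
v -1.548 -0.785 -2.614
v -1.506 -1.121 -2.91
v -1.277 -1.383 -3.196
v -0.909 -1.519 -3.414
v -0.473 -1.503 -3.521
v -0.056 -1.337 -3.498
v 0.26 -1.055 -3.347
v 0.412 -0.712 -3.099
v 0.063 3.686 -3.683
v 0.839 3.752 -4.275
v 0.301 2.128 -3.545
v 1.077 2.194 -4.137
v 1.11 2.585 -3.241
v 0.963 3.548 -3.327
v 0.177 2.332 -4.493
v 0.03 3.295 -4.579
v 0.909 2.915 -4.776
v 1.486 3.072 -4.002
v -0.346 2.808 -3.818
v 0.231 2.965 -3.044
v -0.58 -1.876 1.153
v -0.119 -2.018 0.565
v 1.141 -1.465 1.42
v 0.68 -1.324 2.007
v -0.22 -1.7 0.507
v 1.04 -1.147 1.362
v -0.391 -1.417 0.577
v 0.869 -0.864 1.432
v -0.6 -1.225 0.761
v 0.66 -0.672 1.616
v -0.805 -1.162 1.023
v 0.455 -0.609 1.878
v -0.966 -1.241 1.31
v 0.294 -0.688 2.165
v -1.05 -1.445 1.566
v 0.21 -0.892 2.421
v -1.041 -1.735 1.74
v 0.219 -1.182 2.595
v -0.94 -2.053 1.798
v 0.32 -1.5 2.653
v -0.769 -2.336 1.728
v 0.491 -1.783 2.583
v -0.56 -2.528 1.544
v 0.7 -1.975 2.399
v -0.355 -2.591 1.282
v 0.905 -2.038 2.137
v -0.194 -2.512 0.995
v 1.066 -1.959 1.85
v -0.11 -2.308 0.739
v 1.15 -1.755 1.594
f 2 1 4
f 2 4 3
f 4 1 5
f 4 5 3
f 5 1 6
f 5 6 3
f 6 1 7
f 6 7 3
f 7 1 8
f 7 8 3
f 8 1 9
f 8 9 3
f 9 1 10
f 9 10 3
f 10 1 11
f 10 11 3
f 11 1 12
f 11 12 3
f 12 1 13
f 12 13 3
f 13 1 14
f 13 14 3
f 14 1 15
f 14 15 3
f 15 1 16
f 15 16 3
f 16 1 2
f 16 2 3
f 17 28 22
f 17 22 18
f 17 18 24
f 17 24 27
f 17 27 28
f 18 22 26
f 22 28 21
f 28 27 19
f 27 24 23
f 24 18 25
f 20 26 21
f 20 21 19
f 20 19 23
f 20 23 25
f 20 25 26
f 21 26 22
f 19 21 28
f 23 19 27
f 25 23 24
f 26 25 18
f 30 29 33
f 30 33 31
f 31 33 34
f 31 34 32
f 33 29 35
f 33 35 34
f 34 35 36
f 34 36 32
f 35 29 37
f 35 37 36
f 36 37 38
f 36 38 32
f 37 29 39
f 37 39 38
f 38 39 40
f 38 40 32
f 39 29 41
f 39 41 40
f 40 41 42
f 40 42 32
f 41 29 43
f 41 43 42
f 42 43 44
f 42 44 32
f 43 29 45
f 43 45 44
f 44 45 46
f 44 46 32
f 45 29 47
f 45 47 46
f 46 47 48
f 46 48 32
f 47 29 49
f 47 49 48
f 48 49 50
f 48 50 32
f 49 29 51
f 49 51 50
f 50 51 52
f 50 52 32
f 51 29 53
f 51 53 52
f 52 53 54
f 52 54 32
f 53 29 55
f 53 55 54
f 54 55 56
f 54 56 32
f 55 29 57
f 55 57 56
f 56 57 58
f 56 58 32
f 57 29 30
f 57 30 58
f 58 30 31
f 58 31 32



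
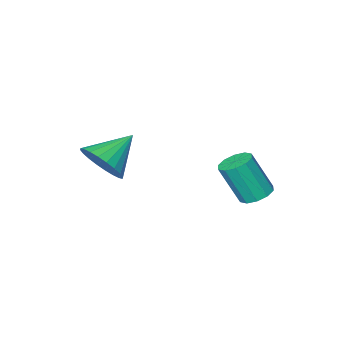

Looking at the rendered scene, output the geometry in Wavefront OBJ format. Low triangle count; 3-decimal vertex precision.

v -1.551 2.5 2.648
v -1.194 3.063 2.715
v -0.633 2.523 4.26
v -0.989 1.96 4.192
v -1.57 3.13 2.875
v -1.009 2.589 4.42
v -1.938 2.957 2.948
v -1.377 2.416 4.493
v -2.159 2.609 2.907
v -1.598 2.068 4.451
v -2.147 2.219 2.766
v -1.586 1.678 4.311
v -1.907 1.937 2.58
v -1.346 1.397 4.125
v -1.531 1.871 2.42
v -0.97 1.33 3.965
v -1.163 2.044 2.347
v -0.602 1.503 3.892
v -0.942 2.392 2.389
v -0.381 1.851 3.933
v -0.954 2.782 2.529
v -0.393 2.241 4.074
v 2.186 -1.732 3.197
v 2.689 -2.329 3.838
v 0.774 -1.928 4.123
v 2.747 -1.975 4.001
v 2.72 -1.584 4.042
v 2.611 -1.216 3.954
v 2.438 -0.926 3.751
v 2.226 -0.759 3.464
v 2.008 -0.74 3.136
v 1.818 -0.872 2.817
v 1.683 -1.135 2.556
v 1.625 -1.489 2.393
v 1.653 -1.88 2.352
v 1.761 -2.248 2.44
v 1.934 -2.538 2.643
v 2.146 -2.705 2.93
v 2.364 -2.724 3.258
v 2.554 -2.592 3.577
f 2 1 5
f 2 5 3
f 3 5 6
f 3 6 4
f 5 1 7
f 5 7 6
f 6 7 8
f 6 8 4
f 7 1 9
f 7 9 8
f 8 9 10
f 8 10 4
f 9 1 11
f 9 11 10
f 10 11 12
f 10 12 4
f 11 1 13
f 11 13 12
f 12 13 14
f 12 14 4
f 13 1 15
f 13 15 14
f 14 15 16
f 14 16 4
f 15 1 17
f 15 17 16
f 16 17 18
f 16 18 4
f 17 1 19
f 17 19 18
f 18 19 20
f 18 20 4
f 19 1 21
f 19 21 20
f 20 21 22
f 20 22 4
f 21 1 2
f 21 2 22
f 22 2 3
f 22 3 4
f 24 23 26
f 24 26 25
f 26 23 27
f 26 27 25
f 27 23 28
f 27 28 25
f 28 23 29
f 28 29 25
f 29 23 30
f 29 30 25
f 30 23 31
f 30 31 25
f 31 23 32
f 31 32 25
f 32 23 33
f 32 33 25
f 33 23 34
f 33 34 25
f 34 23 35
f 34 35 25
f 35 23 36
f 35 36 25
f 36 23 37
f 36 37 25
f 37 23 38
f 37 38 25
f 38 23 39
f 38 39 25
f 39 23 40
f 39 40 25
f 40 23 24
f 40 24 25



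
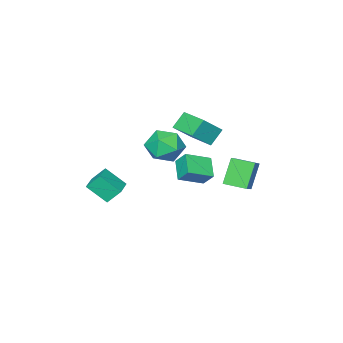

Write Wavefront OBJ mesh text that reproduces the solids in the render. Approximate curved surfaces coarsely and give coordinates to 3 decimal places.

v -0.123 0.159 -1.598
v 0.886 -0.109 -0.988
v -1.166 -0.931 -0.352
v -0.157 -1.199 0.258
v -0.599 -0.074 0.285
v 0.045 0.6 -0.484
v -0.325 -1.64 -0.856
v 0.319 -0.966 -1.625
v 0.761 -1.221 -0.529
v 0.592 -0.253 0.176
v -0.872 -0.787 -1.516
v -1.041 0.181 -0.811
v -4.638 -2.186 -1.093
v -3.427 -2.431 0.016
v -4.39 -0.397 -0.969
v -3.179 -0.642 0.139
v -3.801 -2.238 -2.019
v -2.59 -2.483 -0.911
v -3.553 -0.449 -1.896
v -2.342 -0.694 -0.787
v 2.676 -1.635 -3.777
v 3.255 -2.645 -2.769
v 2.17 -1.082 -2.932
v 2.75 -2.091 -1.924
v 3.73 -0.889 -3.636
v 4.31 -1.898 -2.628
v 3.225 -0.335 -2.791
v 3.804 -1.345 -1.783
v -3.109 1.304 -4.075
v -4.01 1.036 -2.54
v -3.752 2.467 -4.249
v -4.653 2.198 -2.714
v -1.927 2.082 -3.246
v -2.828 1.813 -1.711
v -2.57 3.244 -3.42
v -3.471 2.976 -1.885
v -0.853 -0.456 -2.104
v -0.924 0.247 -1.3
v -2.226 0.114 -2.723
v -2.297 0.816 -1.919
v -0.123 0.484 -2.861
v -0.194 1.186 -2.057
v -1.496 1.053 -3.48
v -1.567 1.756 -2.676
f 1 12 6
f 1 6 2
f 1 2 8
f 1 8 11
f 1 11 12
f 2 6 10
f 6 12 5
f 12 11 3
f 11 8 7
f 8 2 9
f 4 10 5
f 4 5 3
f 4 3 7
f 4 7 9
f 4 9 10
f 5 10 6
f 3 5 12
f 7 3 11
f 9 7 8
f 10 9 2
f 14 16 13
f 17 14 13
f 13 16 15
f 15 17 13
f 14 20 16
f 18 14 17
f 18 20 14
f 16 20 15
f 19 17 15
f 15 20 19
f 19 18 17
f 20 18 19
f 22 24 21
f 25 22 21
f 21 24 23
f 23 25 21
f 22 28 24
f 26 22 25
f 26 28 22
f 24 28 23
f 27 25 23
f 23 28 27
f 27 26 25
f 28 26 27
f 30 32 29
f 33 30 29
f 29 32 31
f 31 33 29
f 30 36 32
f 34 30 33
f 34 36 30
f 32 36 31
f 35 33 31
f 31 36 35
f 35 34 33
f 36 34 35
f 38 40 37
f 41 38 37
f 37 40 39
f 39 41 37
f 38 44 40
f 42 38 41
f 42 44 38
f 40 44 39
f 43 41 39
f 39 44 43
f 43 42 41
f 44 42 43



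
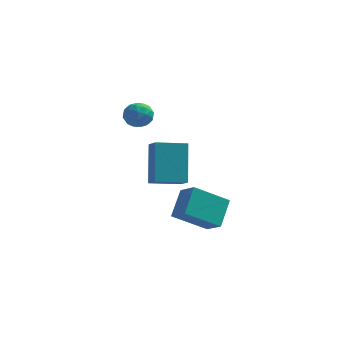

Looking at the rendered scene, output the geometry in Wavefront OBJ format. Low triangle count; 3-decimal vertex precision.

v -4.479 0.878 3.344
v -4.065 1.43 3.531
v -3.735 0.15 3.849
v -3.321 0.702 4.036
v -3.96 0.614 4.344
v -4.42 1.064 4.032
v -3.38 0.516 3.348
v -3.84 0.966 3.036
v -3.386 1.206 3.533
v -3.744 1.267 4.149
v -4.056 0.313 3.231
v -4.414 0.374 3.847
v -4.337 1.218 3.393
v -3.463 0.362 3.987
v -3.839 0.31 4.168
v -3.595 0.635 4.278
v -4.546 1.003 3.688
v -4.302 1.328 3.798
v -4.241 0.848 4.276
v -3.498 0.252 3.582
v -3.254 0.577 3.692
v -4.205 0.945 3.102
v -3.961 1.27 3.212
v -3.559 0.732 3.104
v -3.694 1.411 3.504
v -3.257 0.983 3.801
v -3.292 0.873 3.397
v -3.562 1.138 3.213
v -3.905 1.447 3.866
v -3.468 1.019 4.163
v -3.844 0.967 4.344
v -4.114 1.232 4.161
v -3.506 1.315 3.867
v -4.332 0.561 3.217
v -3.895 0.133 3.514
v -3.686 0.348 3.219
v -3.956 0.613 3.036
v -4.543 0.597 3.579
v -4.106 0.169 3.876
v -4.238 0.442 4.167
v -4.508 0.707 3.983
v -4.294 0.265 3.513
v -2.268 -0.205 -1.902
v -1.557 -0.855 -1.257
v -2.078 0.971 -0.927
v -1.366 0.321 -0.281
v -0.794 0.399 -2.919
v -0.082 -0.251 -2.273
v -0.603 1.575 -1.943
v 0.108 0.925 -1.298
v -3.387 0.334 -0.259
v -3.609 1.543 1.493
v -2.052 0.946 -0.512
v -2.274 2.156 1.239
v -2.946 -0.396 0.301
v -3.168 0.814 2.052
v -1.611 0.217 0.047
v -1.833 1.426 1.799
f 1 38 17
f 38 12 41
f 17 41 6
f 38 41 17
f 1 17 13
f 17 6 18
f 13 18 2
f 17 18 13
f 1 13 22
f 13 2 23
f 22 23 8
f 13 23 22
f 1 22 34
f 22 8 37
f 34 37 11
f 22 37 34
f 1 34 38
f 34 11 42
f 38 42 12
f 34 42 38
f 2 18 29
f 18 6 32
f 29 32 10
f 18 32 29
f 6 41 19
f 41 12 40
f 19 40 5
f 41 40 19
f 12 42 39
f 42 11 35
f 39 35 3
f 42 35 39
f 11 37 36
f 37 8 24
f 36 24 7
f 37 24 36
f 8 23 28
f 23 2 25
f 28 25 9
f 23 25 28
f 4 30 16
f 30 10 31
f 16 31 5
f 30 31 16
f 4 16 14
f 16 5 15
f 14 15 3
f 16 15 14
f 4 14 21
f 14 3 20
f 21 20 7
f 14 20 21
f 4 21 26
f 21 7 27
f 26 27 9
f 21 27 26
f 4 26 30
f 26 9 33
f 30 33 10
f 26 33 30
f 5 31 19
f 31 10 32
f 19 32 6
f 31 32 19
f 3 15 39
f 15 5 40
f 39 40 12
f 15 40 39
f 7 20 36
f 20 3 35
f 36 35 11
f 20 35 36
f 9 27 28
f 27 7 24
f 28 24 8
f 27 24 28
f 10 33 29
f 33 9 25
f 29 25 2
f 33 25 29
f 44 46 43
f 47 44 43
f 43 46 45
f 45 47 43
f 44 50 46
f 48 44 47
f 48 50 44
f 46 50 45
f 49 47 45
f 45 50 49
f 49 48 47
f 50 48 49
f 52 54 51
f 55 52 51
f 51 54 53
f 53 55 51
f 52 58 54
f 56 52 55
f 56 58 52
f 54 58 53
f 57 55 53
f 53 58 57
f 57 56 55
f 58 56 57



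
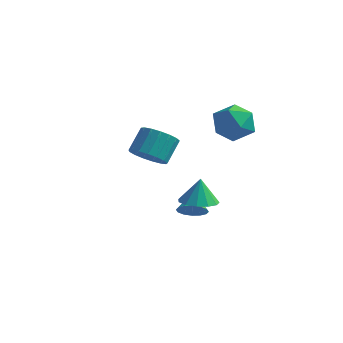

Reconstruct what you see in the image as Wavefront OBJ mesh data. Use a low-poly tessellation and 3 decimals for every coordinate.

v -0.852 2.605 -1.479
v -0.203 2.196 -1.137
v -0.119 3.067 -0.258
v -0.768 3.475 -0.601
v -0.031 2.446 -1.401
v 0.053 3.316 -0.522
v -0.047 2.732 -1.683
v 0.037 3.603 -0.804
v -0.248 2.989 -1.918
v -0.163 3.86 -1.039
v -0.587 3.158 -2.053
v -0.502 4.029 -1.174
v -0.986 3.2 -2.056
v -0.902 4.071 -1.177
v -1.355 3.106 -1.928
v -1.271 3.977 -1.049
v -1.609 2.897 -1.696
v -1.525 3.768 -0.817
v -1.69 2.621 -1.415
v -1.605 3.492 -0.536
v -1.578 2.341 -1.149
v -1.494 3.212 -0.27
v -1.3 2.122 -0.958
v -1.216 2.992 -0.079
v -0.92 2.013 -0.887
v -0.835 2.884 -0.008
v -0.524 2.04 -0.952
v -0.44 2.91 -0.073
v 3.343 3.194 1.503
v 3.868 2.452 1.205
v 2.192 2.228 1.875
v 2.717 1.486 1.577
v 2.969 1.964 2.367
v 3.681 2.561 2.136
v 2.379 2.119 0.944
v 3.091 2.716 0.713
v 3.273 1.788 0.859
v 3.638 1.692 1.738
v 2.422 2.988 1.342
v 2.787 2.892 2.221
v 1.498 1.902 -3.544
v 1.954 1.753 -3.121
v 1.182 2.658 -2.936
v 2.094 1.974 -3.324
v 2.075 2.176 -3.585
v 1.9 2.305 -3.836
v 1.618 2.325 -4.008
v 1.304 2.233 -4.056
v 1.041 2.051 -3.967
v 0.901 1.83 -3.764
v 0.921 1.628 -3.502
v 1.095 1.499 -3.252
v 1.378 1.478 -3.079
v 1.692 1.571 -3.031
v 3.177 -0.84 -1.104
v 3.795 -1.278 -0.966
v 3.123 -0.58 -0.036
v 3.944 -0.881 -1.055
v 3.85 -0.47 -1.16
v 3.542 -0.177 -1.247
v 3.118 -0.095 -1.288
v 2.713 -0.248 -1.271
v 2.455 -0.59 -1.201
v 2.426 -1.011 -1.1
v 2.636 -1.378 -1
v 3.017 -1.574 -0.933
v 3.449 -1.536 -0.921
f 2 1 5
f 2 5 3
f 3 5 6
f 3 6 4
f 5 1 7
f 5 7 6
f 6 7 8
f 6 8 4
f 7 1 9
f 7 9 8
f 8 9 10
f 8 10 4
f 9 1 11
f 9 11 10
f 10 11 12
f 10 12 4
f 11 1 13
f 11 13 12
f 12 13 14
f 12 14 4
f 13 1 15
f 13 15 14
f 14 15 16
f 14 16 4
f 15 1 17
f 15 17 16
f 16 17 18
f 16 18 4
f 17 1 19
f 17 19 18
f 18 19 20
f 18 20 4
f 19 1 21
f 19 21 20
f 20 21 22
f 20 22 4
f 21 1 23
f 21 23 22
f 22 23 24
f 22 24 4
f 23 1 25
f 23 25 24
f 24 25 26
f 24 26 4
f 25 1 27
f 25 27 26
f 26 27 28
f 26 28 4
f 27 1 2
f 27 2 28
f 28 2 3
f 28 3 4
f 29 40 34
f 29 34 30
f 29 30 36
f 29 36 39
f 29 39 40
f 30 34 38
f 34 40 33
f 40 39 31
f 39 36 35
f 36 30 37
f 32 38 33
f 32 33 31
f 32 31 35
f 32 35 37
f 32 37 38
f 33 38 34
f 31 33 40
f 35 31 39
f 37 35 36
f 38 37 30
f 42 41 44
f 42 44 43
f 44 41 45
f 44 45 43
f 45 41 46
f 45 46 43
f 46 41 47
f 46 47 43
f 47 41 48
f 47 48 43
f 48 41 49
f 48 49 43
f 49 41 50
f 49 50 43
f 50 41 51
f 50 51 43
f 51 41 52
f 51 52 43
f 52 41 53
f 52 53 43
f 53 41 54
f 53 54 43
f 54 41 42
f 54 42 43
f 56 55 58
f 56 58 57
f 58 55 59
f 58 59 57
f 59 55 60
f 59 60 57
f 60 55 61
f 60 61 57
f 61 55 62
f 61 62 57
f 62 55 63
f 62 63 57
f 63 55 64
f 63 64 57
f 64 55 65
f 64 65 57
f 65 55 66
f 65 66 57
f 66 55 67
f 66 67 57
f 67 55 56
f 67 56 57



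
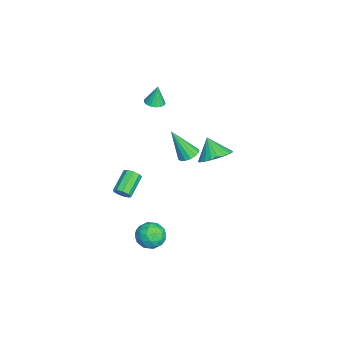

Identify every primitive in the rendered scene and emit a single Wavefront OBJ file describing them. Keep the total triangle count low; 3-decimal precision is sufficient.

v 2.843 -0.714 0.304
v 3.004 -0.961 0.72
v 1.897 -0.514 1.412
v 1.737 -0.266 0.996
v 3.133 -0.637 0.717
v 2.026 -0.19 1.409
v 3.126 -0.349 0.52
v 2.02 0.098 1.213
v 2.987 -0.231 0.223
v 1.881 0.216 0.915
v 2.781 -0.339 -0.037
v 1.675 0.108 0.656
v 2.604 -0.623 -0.137
v 1.497 -0.175 0.555
v 2.539 -0.948 -0.031
v 1.432 -0.501 0.661
v 2.616 -1.164 0.232
v 1.509 -0.717 0.924
v 2.8 -1.169 0.528
v 1.693 -0.722 1.221
v 1.658 2.594 2.636
v 2.067 2.971 2.886
v 1.502 1.686 4.264
v 1.788 3.109 2.936
v 1.473 3.109 2.906
v 1.209 2.971 2.804
v 1.064 2.732 2.656
v 1.079 2.456 2.504
v 1.249 2.217 2.387
v 1.529 2.079 2.336
v 1.843 2.079 2.367
v 2.108 2.217 2.469
v 2.252 2.456 2.617
v 2.237 2.732 2.769
v -3.383 0.454 2.747
v -2.811 0.55 2.769
v -3.457 0.626 3.953
v -2.919 0.802 2.726
v -3.134 0.975 2.689
v -3.405 1.028 2.664
v -3.671 0.95 2.659
v -3.872 0.758 2.674
v -3.96 0.497 2.706
v -3.916 0.226 2.747
v -3.75 0.007 2.788
v -3.5 -0.109 2.82
v -3.223 -0.096 2.835
v -2.983 0.043 2.83
v -2.834 0.276 2.806
v 0.533 3.896 1.608
v 1.378 3.735 2.033
v -0.073 3.424 2.632
v 1.303 4.084 2.149
v 1.11 4.403 2.183
v 0.83 4.646 2.129
v 0.504 4.774 1.996
v 0.183 4.769 1.804
v -0.085 4.631 1.582
v -0.259 4.381 1.364
v -0.313 4.057 1.183
v -0.238 3.709 1.066
v -0.045 3.39 1.033
v 0.235 3.147 1.086
v 0.561 3.019 1.22
v 0.882 3.024 1.412
v 1.15 3.162 1.634
v 1.325 3.412 1.852
v 1.498 1.198 -3.464
v 2.101 1.4 -4.078
v 2.079 -0.1 -3.322
v 2.682 0.102 -3.936
v 2.704 0.499 -3.147
v 2.345 1.301 -3.235
v 1.835 -0.001 -4.165
v 1.476 0.801 -4.253
v 2.309 0.659 -4.511
v 2.846 0.968 -3.882
v 1.334 0.332 -3.518
v 1.871 0.641 -2.889
v 1.749 1.413 -3.784
v 2.431 -0.113 -3.616
v 2.445 0.121 -3.153
v 2.799 0.239 -3.513
v 1.892 1.355 -3.288
v 2.246 1.474 -3.649
v 2.601 0.944 -3.102
v 1.934 -0.174 -3.751
v 2.288 -0.055 -4.112
v 1.381 1.061 -3.887
v 1.735 1.179 -4.247
v 1.579 0.356 -4.298
v 2.225 1.096 -4.399
v 2.566 0.333 -4.315
v 2.069 0.272 -4.45
v 1.858 0.744 -4.502
v 2.54 1.278 -4.029
v 2.882 0.515 -3.945
v 2.895 0.749 -3.482
v 2.684 1.22 -3.534
v 2.663 0.842 -4.284
v 1.298 0.785 -3.455
v 1.64 0.022 -3.371
v 1.496 0.08 -3.866
v 1.285 0.551 -3.918
v 1.614 0.967 -3.085
v 1.955 0.204 -3.001
v 2.322 0.556 -2.898
v 2.111 1.028 -2.95
v 1.517 0.458 -3.116
f 2 1 5
f 2 5 3
f 3 5 6
f 3 6 4
f 5 1 7
f 5 7 6
f 6 7 8
f 6 8 4
f 7 1 9
f 7 9 8
f 8 9 10
f 8 10 4
f 9 1 11
f 9 11 10
f 10 11 12
f 10 12 4
f 11 1 13
f 11 13 12
f 12 13 14
f 12 14 4
f 13 1 15
f 13 15 14
f 14 15 16
f 14 16 4
f 15 1 17
f 15 17 16
f 16 17 18
f 16 18 4
f 17 1 19
f 17 19 18
f 18 19 20
f 18 20 4
f 19 1 2
f 19 2 20
f 20 2 3
f 20 3 4
f 22 21 24
f 22 24 23
f 24 21 25
f 24 25 23
f 25 21 26
f 25 26 23
f 26 21 27
f 26 27 23
f 27 21 28
f 27 28 23
f 28 21 29
f 28 29 23
f 29 21 30
f 29 30 23
f 30 21 31
f 30 31 23
f 31 21 32
f 31 32 23
f 32 21 33
f 32 33 23
f 33 21 34
f 33 34 23
f 34 21 22
f 34 22 23
f 36 35 38
f 36 38 37
f 38 35 39
f 38 39 37
f 39 35 40
f 39 40 37
f 40 35 41
f 40 41 37
f 41 35 42
f 41 42 37
f 42 35 43
f 42 43 37
f 43 35 44
f 43 44 37
f 44 35 45
f 44 45 37
f 45 35 46
f 45 46 37
f 46 35 47
f 46 47 37
f 47 35 48
f 47 48 37
f 48 35 49
f 48 49 37
f 49 35 36
f 49 36 37
f 51 50 53
f 51 53 52
f 53 50 54
f 53 54 52
f 54 50 55
f 54 55 52
f 55 50 56
f 55 56 52
f 56 50 57
f 56 57 52
f 57 50 58
f 57 58 52
f 58 50 59
f 58 59 52
f 59 50 60
f 59 60 52
f 60 50 61
f 60 61 52
f 61 50 62
f 61 62 52
f 62 50 63
f 62 63 52
f 63 50 64
f 63 64 52
f 64 50 65
f 64 65 52
f 65 50 66
f 65 66 52
f 66 50 67
f 66 67 52
f 67 50 51
f 67 51 52
f 68 105 84
f 105 79 108
f 84 108 73
f 105 108 84
f 68 84 80
f 84 73 85
f 80 85 69
f 84 85 80
f 68 80 89
f 80 69 90
f 89 90 75
f 80 90 89
f 68 89 101
f 89 75 104
f 101 104 78
f 89 104 101
f 68 101 105
f 101 78 109
f 105 109 79
f 101 109 105
f 69 85 96
f 85 73 99
f 96 99 77
f 85 99 96
f 73 108 86
f 108 79 107
f 86 107 72
f 108 107 86
f 79 109 106
f 109 78 102
f 106 102 70
f 109 102 106
f 78 104 103
f 104 75 91
f 103 91 74
f 104 91 103
f 75 90 95
f 90 69 92
f 95 92 76
f 90 92 95
f 71 97 83
f 97 77 98
f 83 98 72
f 97 98 83
f 71 83 81
f 83 72 82
f 81 82 70
f 83 82 81
f 71 81 88
f 81 70 87
f 88 87 74
f 81 87 88
f 71 88 93
f 88 74 94
f 93 94 76
f 88 94 93
f 71 93 97
f 93 76 100
f 97 100 77
f 93 100 97
f 72 98 86
f 98 77 99
f 86 99 73
f 98 99 86
f 70 82 106
f 82 72 107
f 106 107 79
f 82 107 106
f 74 87 103
f 87 70 102
f 103 102 78
f 87 102 103
f 76 94 95
f 94 74 91
f 95 91 75
f 94 91 95
f 77 100 96
f 100 76 92
f 96 92 69
f 100 92 96



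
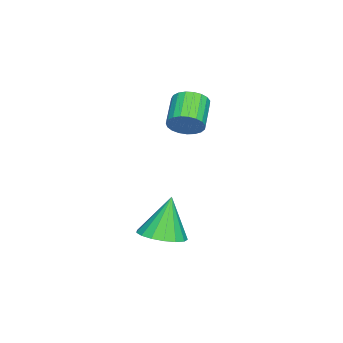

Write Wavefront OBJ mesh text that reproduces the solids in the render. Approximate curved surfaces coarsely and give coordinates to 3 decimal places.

v -3.109 -2.437 3.103
v -2.748 -2.185 3.818
v -4.149 -2.432 4.613
v -4.511 -2.683 3.897
v -2.873 -1.885 3.69
v -4.274 -2.131 4.485
v -3.039 -1.68 3.461
v -4.44 -1.927 4.256
v -3.217 -1.607 3.17
v -4.619 -1.853 3.965
v -3.376 -1.676 2.867
v -4.778 -1.922 3.662
v -3.49 -1.877 2.605
v -4.891 -2.124 3.4
v -3.537 -2.175 2.429
v -4.939 -2.421 3.224
v -3.511 -2.518 2.369
v -4.912 -2.765 3.164
v -3.415 -2.847 2.437
v -4.816 -3.094 3.231
v -3.266 -3.106 2.619
v -4.668 -3.352 3.414
v -3.09 -3.248 2.885
v -4.492 -3.494 3.68
v -2.918 -3.25 3.189
v -4.319 -3.496 3.983
v -2.778 -3.112 3.477
v -4.18 -3.358 4.272
v -2.696 -2.857 3.701
v -4.098 -3.103 4.496
v -2.685 -2.529 3.822
v -4.087 -2.775 4.617
v -0.234 -2.497 -2.017
v 0.726 -2.074 -1.722
v -0.926 -2.303 -0.043
v 0.444 -1.658 -1.861
v 0.006 -1.434 -2.037
v -0.486 -1.454 -2.207
v -0.921 -1.712 -2.334
v -1.199 -2.151 -2.389
v -1.255 -2.669 -2.358
v -1.078 -3.147 -2.248
v -0.707 -3.476 -2.086
v -0.228 -3.582 -1.908
v 0.249 -3.438 -1.755
v 0.616 -3.079 -1.662
v 0.788 -2.587 -1.65
f 2 1 5
f 2 5 3
f 3 5 6
f 3 6 4
f 5 1 7
f 5 7 6
f 6 7 8
f 6 8 4
f 7 1 9
f 7 9 8
f 8 9 10
f 8 10 4
f 9 1 11
f 9 11 10
f 10 11 12
f 10 12 4
f 11 1 13
f 11 13 12
f 12 13 14
f 12 14 4
f 13 1 15
f 13 15 14
f 14 15 16
f 14 16 4
f 15 1 17
f 15 17 16
f 16 17 18
f 16 18 4
f 17 1 19
f 17 19 18
f 18 19 20
f 18 20 4
f 19 1 21
f 19 21 20
f 20 21 22
f 20 22 4
f 21 1 23
f 21 23 22
f 22 23 24
f 22 24 4
f 23 1 25
f 23 25 24
f 24 25 26
f 24 26 4
f 25 1 27
f 25 27 26
f 26 27 28
f 26 28 4
f 27 1 29
f 27 29 28
f 28 29 30
f 28 30 4
f 29 1 31
f 29 31 30
f 30 31 32
f 30 32 4
f 31 1 2
f 31 2 32
f 32 2 3
f 32 3 4
f 34 33 36
f 34 36 35
f 36 33 37
f 36 37 35
f 37 33 38
f 37 38 35
f 38 33 39
f 38 39 35
f 39 33 40
f 39 40 35
f 40 33 41
f 40 41 35
f 41 33 42
f 41 42 35
f 42 33 43
f 42 43 35
f 43 33 44
f 43 44 35
f 44 33 45
f 44 45 35
f 45 33 46
f 45 46 35
f 46 33 47
f 46 47 35
f 47 33 34
f 47 34 35



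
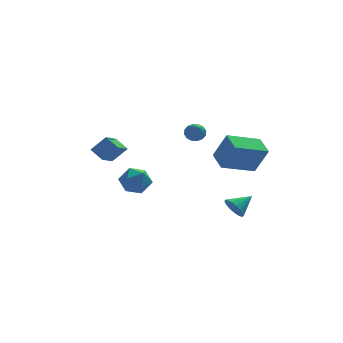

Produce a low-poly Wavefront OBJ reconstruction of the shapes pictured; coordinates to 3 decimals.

v 2.092 -1.691 2.018
v 2.653 -1.999 3.374
v 1.921 -0.639 2.327
v 2.482 -0.947 3.684
v 3.738 -1.253 1.436
v 4.299 -1.561 2.793
v 3.567 -0.201 1.746
v 4.128 -0.509 3.102
v 1.737 2.761 2.258
v 2.213 2.575 2.119
v 1.503 1.399 3.282
v 2.26 2.732 2.339
v 2.166 2.898 2.537
v 1.957 3.026 2.661
v 1.689 3.083 2.676
v 1.434 3.055 2.579
v 1.26 2.947 2.397
v 1.214 2.79 2.177
v 1.307 2.625 1.979
v 1.516 2.496 1.855
v 1.784 2.439 1.84
v 2.039 2.468 1.936
v -3.425 1.226 2.25
v -2.7 1.249 2.982
v -2.819 2.265 1.616
v -2.094 2.289 2.348
v -2.966 0.691 1.812
v -2.241 0.715 2.544
v -2.36 1.731 1.178
v -1.635 1.754 1.91
v -1.485 3.1 -1.371
v -0.664 3.261 -1.16
v -1.596 2.239 -0.28
v -0.775 2.4 -0.069
v -1.372 3.017 0.017
v -1.303 3.549 -0.658
v -0.957 1.951 -0.782
v -0.888 2.483 -1.457
v -0.338 2.551 -0.796
v -0.594 3.21 -0.303
v -1.666 2.29 -1.137
v -1.922 2.949 -0.644
v 2.671 -1.833 -0.579
v 3.015 -1.992 -1.083
v 3.589 -1.427 -0.081
v 2.923 -1.711 -1.143
v 2.774 -1.458 -1.074
v 2.601 -1.291 -0.892
v 2.444 -1.249 -0.638
v 2.34 -1.34 -0.37
v 2.311 -1.544 -0.15
v 2.365 -1.815 -0.029
v 2.489 -2.09 -0.033
v 2.655 -2.306 -0.162
v 2.825 -2.414 -0.387
v 2.959 -2.389 -0.656
v 3.028 -2.236 -0.907
f 2 4 1
f 5 2 1
f 1 4 3
f 3 5 1
f 2 8 4
f 6 2 5
f 6 8 2
f 4 8 3
f 7 5 3
f 3 8 7
f 7 6 5
f 8 6 7
f 10 9 12
f 10 12 11
f 12 9 13
f 12 13 11
f 13 9 14
f 13 14 11
f 14 9 15
f 14 15 11
f 15 9 16
f 15 16 11
f 16 9 17
f 16 17 11
f 17 9 18
f 17 18 11
f 18 9 19
f 18 19 11
f 19 9 20
f 19 20 11
f 20 9 21
f 20 21 11
f 21 9 22
f 21 22 11
f 22 9 10
f 22 10 11
f 24 26 23
f 27 24 23
f 23 26 25
f 25 27 23
f 24 30 26
f 28 24 27
f 28 30 24
f 26 30 25
f 29 27 25
f 25 30 29
f 29 28 27
f 30 28 29
f 31 42 36
f 31 36 32
f 31 32 38
f 31 38 41
f 31 41 42
f 32 36 40
f 36 42 35
f 42 41 33
f 41 38 37
f 38 32 39
f 34 40 35
f 34 35 33
f 34 33 37
f 34 37 39
f 34 39 40
f 35 40 36
f 33 35 42
f 37 33 41
f 39 37 38
f 40 39 32
f 44 43 46
f 44 46 45
f 46 43 47
f 46 47 45
f 47 43 48
f 47 48 45
f 48 43 49
f 48 49 45
f 49 43 50
f 49 50 45
f 50 43 51
f 50 51 45
f 51 43 52
f 51 52 45
f 52 43 53
f 52 53 45
f 53 43 54
f 53 54 45
f 54 43 55
f 54 55 45
f 55 43 56
f 55 56 45
f 56 43 57
f 56 57 45
f 57 43 44
f 57 44 45



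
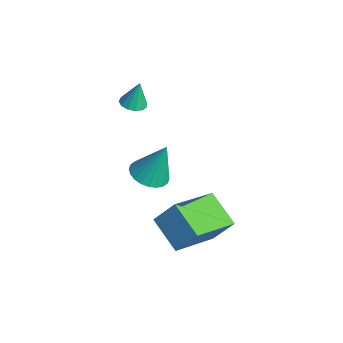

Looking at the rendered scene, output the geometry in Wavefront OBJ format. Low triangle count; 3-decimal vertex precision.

v -2.407 2.988 2.274
v -2.043 2.652 2.342
v -2.373 3.232 3.306
v -1.915 2.895 2.281
v -1.944 3.168 2.217
v -2.119 3.384 2.172
v -2.385 3.474 2.159
v -2.659 3.41 2.183
v -2.852 3.212 2.236
v -2.904 2.943 2.301
v -2.798 2.688 2.358
v -2.568 2.529 2.388
v -2.286 2.515 2.382
v 1.145 2.325 -0.777
v 1.515 2.943 0.183
v 0.324 4.022 -1.555
v 0.693 4.641 -0.595
v 2.387 2.619 -1.445
v 2.756 3.238 -0.485
v 1.565 4.317 -2.223
v 1.935 4.935 -1.263
v -1.49 3.197 -0.966
v -0.798 2.908 -0.967
v -1.25 3.763 0.566
v -0.748 3.176 -1.074
v -0.811 3.447 -1.164
v -0.978 3.68 -1.224
v -1.222 3.839 -1.245
v -1.508 3.901 -1.223
v -1.79 3.855 -1.162
v -2.027 3.709 -1.071
v -2.182 3.485 -0.964
v -2.232 3.217 -0.857
v -2.168 2.946 -0.767
v -2.002 2.714 -0.707
v -1.757 2.554 -0.686
v -1.472 2.493 -0.708
v -1.189 2.538 -0.769
v -0.952 2.684 -0.86
f 2 1 4
f 2 4 3
f 4 1 5
f 4 5 3
f 5 1 6
f 5 6 3
f 6 1 7
f 6 7 3
f 7 1 8
f 7 8 3
f 8 1 9
f 8 9 3
f 9 1 10
f 9 10 3
f 10 1 11
f 10 11 3
f 11 1 12
f 11 12 3
f 12 1 13
f 12 13 3
f 13 1 2
f 13 2 3
f 15 17 14
f 18 15 14
f 14 17 16
f 16 18 14
f 15 21 17
f 19 15 18
f 19 21 15
f 17 21 16
f 20 18 16
f 16 21 20
f 20 19 18
f 21 19 20
f 23 22 25
f 23 25 24
f 25 22 26
f 25 26 24
f 26 22 27
f 26 27 24
f 27 22 28
f 27 28 24
f 28 22 29
f 28 29 24
f 29 22 30
f 29 30 24
f 30 22 31
f 30 31 24
f 31 22 32
f 31 32 24
f 32 22 33
f 32 33 24
f 33 22 34
f 33 34 24
f 34 22 35
f 34 35 24
f 35 22 36
f 35 36 24
f 36 22 37
f 36 37 24
f 37 22 38
f 37 38 24
f 38 22 39
f 38 39 24
f 39 22 23
f 39 23 24



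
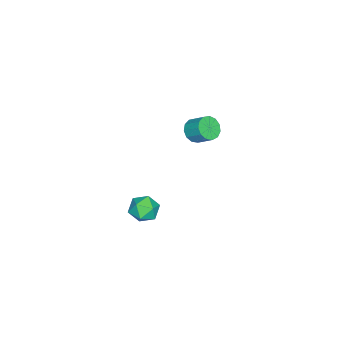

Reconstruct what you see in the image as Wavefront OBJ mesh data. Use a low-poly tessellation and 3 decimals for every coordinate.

v -4.064 2.006 0.348
v -3.472 1.589 0.688
v -3.244 2.538 1.452
v -3.836 2.954 1.112
v -3.286 1.819 0.347
v -3.058 2.768 1.112
v -3.348 2.108 0.007
v -3.119 3.057 0.772
v -3.637 2.365 -0.225
v -3.408 3.313 0.54
v -4.061 2.507 -0.276
v -3.833 3.456 0.489
v -4.487 2.491 -0.128
v -4.258 3.439 0.637
v -4.778 2.32 0.171
v -4.55 3.269 0.936
v -4.843 2.05 0.525
v -4.615 2.998 1.29
v -4.66 1.765 0.824
v -4.432 2.714 1.589
v -4.289 1.557 0.971
v -4.06 2.506 1.736
v -3.846 1.491 0.92
v -3.617 2.44 1.685
v 3.573 2.822 0.432
v 4.142 2.343 -0.101
v 2.438 1.997 -0.039
v 3.007 1.518 -0.572
v 3.056 1.438 0.338
v 3.758 1.948 0.629
v 2.822 2.392 -0.769
v 3.524 2.902 -0.478
v 3.678 2.077 -0.843
v 3.822 1.488 -0.159
v 2.758 2.852 0.019
v 2.902 2.263 0.703
f 2 1 5
f 2 5 3
f 3 5 6
f 3 6 4
f 5 1 7
f 5 7 6
f 6 7 8
f 6 8 4
f 7 1 9
f 7 9 8
f 8 9 10
f 8 10 4
f 9 1 11
f 9 11 10
f 10 11 12
f 10 12 4
f 11 1 13
f 11 13 12
f 12 13 14
f 12 14 4
f 13 1 15
f 13 15 14
f 14 15 16
f 14 16 4
f 15 1 17
f 15 17 16
f 16 17 18
f 16 18 4
f 17 1 19
f 17 19 18
f 18 19 20
f 18 20 4
f 19 1 21
f 19 21 20
f 20 21 22
f 20 22 4
f 21 1 23
f 21 23 22
f 22 23 24
f 22 24 4
f 23 1 2
f 23 2 24
f 24 2 3
f 24 3 4
f 25 36 30
f 25 30 26
f 25 26 32
f 25 32 35
f 25 35 36
f 26 30 34
f 30 36 29
f 36 35 27
f 35 32 31
f 32 26 33
f 28 34 29
f 28 29 27
f 28 27 31
f 28 31 33
f 28 33 34
f 29 34 30
f 27 29 36
f 31 27 35
f 33 31 32
f 34 33 26

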